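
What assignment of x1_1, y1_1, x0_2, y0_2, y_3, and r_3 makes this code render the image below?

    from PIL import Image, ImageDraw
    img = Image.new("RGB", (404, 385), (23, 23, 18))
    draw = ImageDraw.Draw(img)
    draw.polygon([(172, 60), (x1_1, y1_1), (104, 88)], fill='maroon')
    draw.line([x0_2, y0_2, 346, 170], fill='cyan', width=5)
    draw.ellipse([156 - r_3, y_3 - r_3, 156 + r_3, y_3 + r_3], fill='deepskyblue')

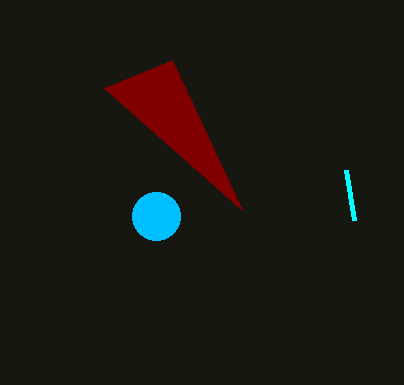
x1_1 = 242
y1_1 = 210
x0_2 = 354
y0_2 = 220
y_3 = 216
r_3 = 24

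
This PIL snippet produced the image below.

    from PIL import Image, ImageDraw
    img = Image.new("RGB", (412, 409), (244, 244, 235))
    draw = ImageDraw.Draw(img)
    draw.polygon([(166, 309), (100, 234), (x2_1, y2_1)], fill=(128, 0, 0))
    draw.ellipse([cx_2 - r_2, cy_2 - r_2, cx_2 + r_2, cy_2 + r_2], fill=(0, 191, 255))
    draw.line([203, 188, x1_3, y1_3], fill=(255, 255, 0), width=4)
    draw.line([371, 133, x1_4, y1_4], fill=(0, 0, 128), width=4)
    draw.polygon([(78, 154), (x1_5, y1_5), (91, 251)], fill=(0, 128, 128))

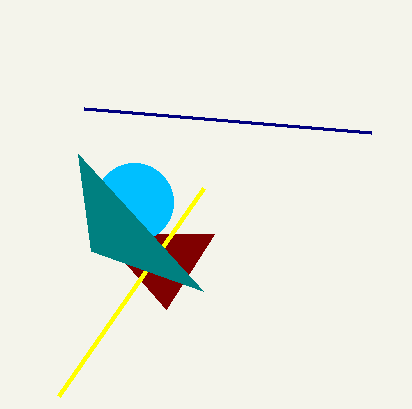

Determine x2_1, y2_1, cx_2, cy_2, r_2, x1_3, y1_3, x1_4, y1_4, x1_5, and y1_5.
x2_1 = 214
y2_1 = 234
cx_2 = 134
cy_2 = 202
r_2 = 39
x1_3 = 58
y1_3 = 396
x1_4 = 84
y1_4 = 109
x1_5 = 203
y1_5 = 291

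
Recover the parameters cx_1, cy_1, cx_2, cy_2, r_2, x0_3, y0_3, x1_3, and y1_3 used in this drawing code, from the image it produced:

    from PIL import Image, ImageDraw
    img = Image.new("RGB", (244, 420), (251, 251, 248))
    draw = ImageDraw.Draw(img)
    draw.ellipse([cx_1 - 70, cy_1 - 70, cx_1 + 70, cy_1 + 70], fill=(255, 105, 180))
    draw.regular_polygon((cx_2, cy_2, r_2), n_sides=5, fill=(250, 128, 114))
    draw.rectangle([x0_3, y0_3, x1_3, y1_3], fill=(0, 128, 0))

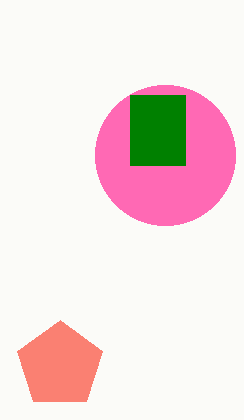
cx_1 = 165, cy_1 = 155, cx_2 = 60, cy_2 = 365, r_2 = 45, x0_3 = 130, y0_3 = 95, x1_3 = 185, y1_3 = 165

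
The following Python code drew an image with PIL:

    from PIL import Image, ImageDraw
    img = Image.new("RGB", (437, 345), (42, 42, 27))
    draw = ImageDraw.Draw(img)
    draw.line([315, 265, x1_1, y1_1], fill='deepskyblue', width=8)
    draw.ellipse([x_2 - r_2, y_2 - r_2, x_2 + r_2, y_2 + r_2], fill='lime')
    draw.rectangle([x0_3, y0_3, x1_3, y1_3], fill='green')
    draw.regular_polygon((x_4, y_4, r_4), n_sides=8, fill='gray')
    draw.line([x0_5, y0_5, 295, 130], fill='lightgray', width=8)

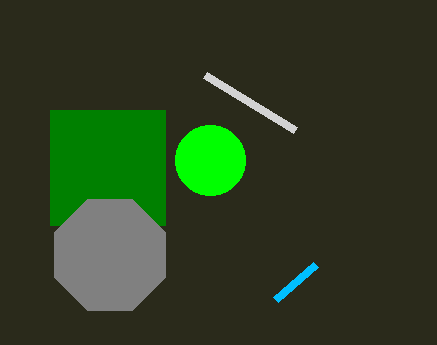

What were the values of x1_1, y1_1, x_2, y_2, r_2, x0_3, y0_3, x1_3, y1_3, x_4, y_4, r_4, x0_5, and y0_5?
x1_1 = 275
y1_1 = 300
x_2 = 210
y_2 = 160
r_2 = 35
x0_3 = 50
y0_3 = 110
x1_3 = 165
y1_3 = 225
x_4 = 110
y_4 = 255
r_4 = 60
x0_5 = 205
y0_5 = 75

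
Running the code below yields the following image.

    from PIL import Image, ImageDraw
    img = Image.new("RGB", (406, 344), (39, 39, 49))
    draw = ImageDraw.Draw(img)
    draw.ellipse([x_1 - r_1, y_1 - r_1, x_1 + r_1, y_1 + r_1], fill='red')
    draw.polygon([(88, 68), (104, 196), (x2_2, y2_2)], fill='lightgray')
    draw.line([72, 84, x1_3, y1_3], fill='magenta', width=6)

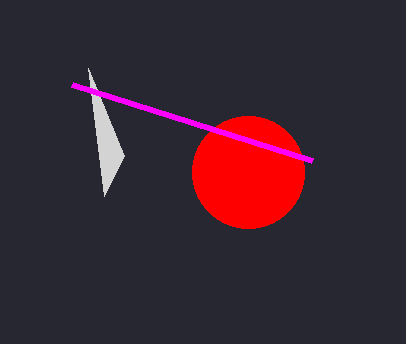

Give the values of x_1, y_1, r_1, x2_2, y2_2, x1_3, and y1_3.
x_1 = 248; y_1 = 172; r_1 = 56; x2_2 = 124; y2_2 = 156; x1_3 = 312; y1_3 = 160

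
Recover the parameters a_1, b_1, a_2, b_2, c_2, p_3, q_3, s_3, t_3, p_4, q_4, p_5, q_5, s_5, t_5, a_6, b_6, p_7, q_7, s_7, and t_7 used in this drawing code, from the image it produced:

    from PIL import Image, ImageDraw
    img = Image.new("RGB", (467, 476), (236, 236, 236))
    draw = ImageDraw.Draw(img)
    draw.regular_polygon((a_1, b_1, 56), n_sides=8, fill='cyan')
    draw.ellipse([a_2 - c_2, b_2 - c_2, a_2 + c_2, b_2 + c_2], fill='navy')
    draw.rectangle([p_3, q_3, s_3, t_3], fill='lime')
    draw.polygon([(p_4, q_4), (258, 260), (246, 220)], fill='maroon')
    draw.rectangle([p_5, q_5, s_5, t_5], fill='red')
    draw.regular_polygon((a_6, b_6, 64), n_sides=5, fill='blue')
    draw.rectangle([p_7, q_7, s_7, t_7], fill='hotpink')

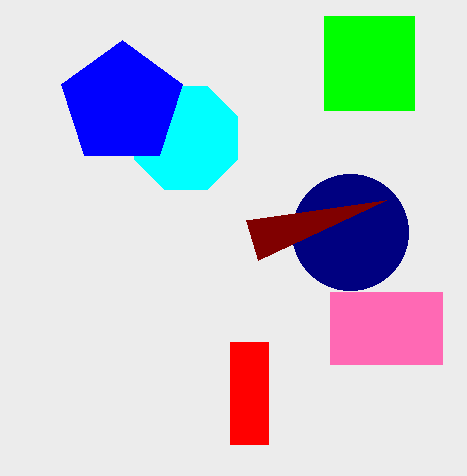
a_1 = 186
b_1 = 138
a_2 = 350
b_2 = 232
c_2 = 58
p_3 = 324
q_3 = 16
s_3 = 414
t_3 = 110
p_4 = 386
q_4 = 200
p_5 = 230
q_5 = 342
s_5 = 268
t_5 = 444
a_6 = 122
b_6 = 104
p_7 = 330
q_7 = 292
s_7 = 442
t_7 = 364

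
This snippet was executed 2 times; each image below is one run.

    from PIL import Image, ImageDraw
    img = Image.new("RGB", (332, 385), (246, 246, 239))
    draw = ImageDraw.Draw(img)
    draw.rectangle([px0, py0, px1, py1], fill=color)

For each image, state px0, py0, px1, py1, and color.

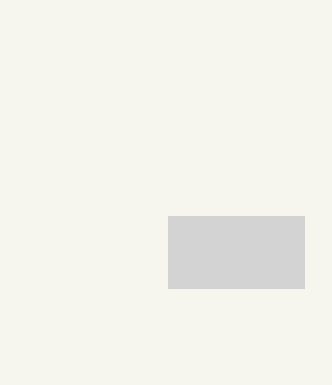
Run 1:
px0 = 168
py0 = 216
px1 = 304
py1 = 288
color = 'lightgray'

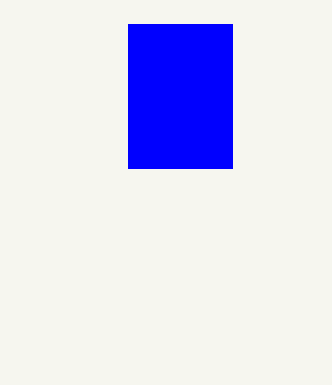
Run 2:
px0 = 128, py0 = 24, px1 = 232, py1 = 168, color = 'blue'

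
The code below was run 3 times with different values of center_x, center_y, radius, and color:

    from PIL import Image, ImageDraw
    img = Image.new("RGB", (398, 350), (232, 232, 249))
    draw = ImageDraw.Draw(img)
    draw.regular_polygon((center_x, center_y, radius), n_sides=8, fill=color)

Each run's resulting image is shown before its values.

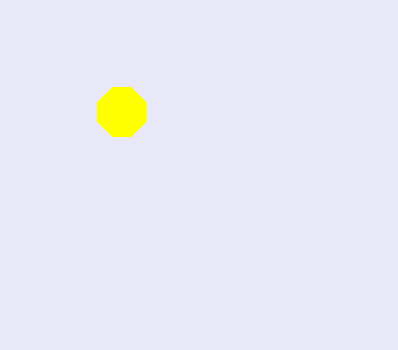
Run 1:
center_x = 122; center_y = 112; radius = 26; color = 'yellow'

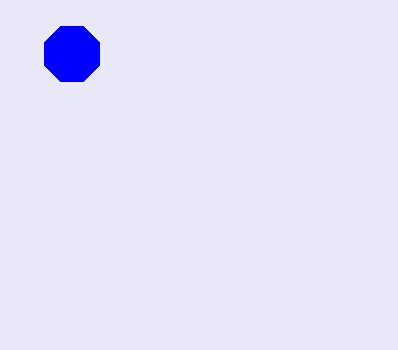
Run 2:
center_x = 72; center_y = 54; radius = 30; color = 'blue'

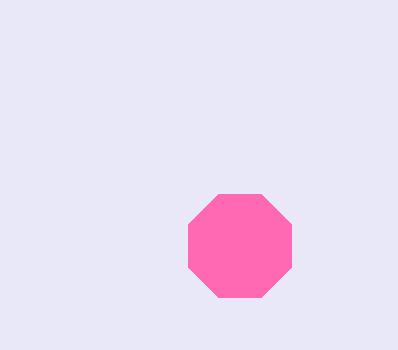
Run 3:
center_x = 240, center_y = 246, radius = 56, color = 'hotpink'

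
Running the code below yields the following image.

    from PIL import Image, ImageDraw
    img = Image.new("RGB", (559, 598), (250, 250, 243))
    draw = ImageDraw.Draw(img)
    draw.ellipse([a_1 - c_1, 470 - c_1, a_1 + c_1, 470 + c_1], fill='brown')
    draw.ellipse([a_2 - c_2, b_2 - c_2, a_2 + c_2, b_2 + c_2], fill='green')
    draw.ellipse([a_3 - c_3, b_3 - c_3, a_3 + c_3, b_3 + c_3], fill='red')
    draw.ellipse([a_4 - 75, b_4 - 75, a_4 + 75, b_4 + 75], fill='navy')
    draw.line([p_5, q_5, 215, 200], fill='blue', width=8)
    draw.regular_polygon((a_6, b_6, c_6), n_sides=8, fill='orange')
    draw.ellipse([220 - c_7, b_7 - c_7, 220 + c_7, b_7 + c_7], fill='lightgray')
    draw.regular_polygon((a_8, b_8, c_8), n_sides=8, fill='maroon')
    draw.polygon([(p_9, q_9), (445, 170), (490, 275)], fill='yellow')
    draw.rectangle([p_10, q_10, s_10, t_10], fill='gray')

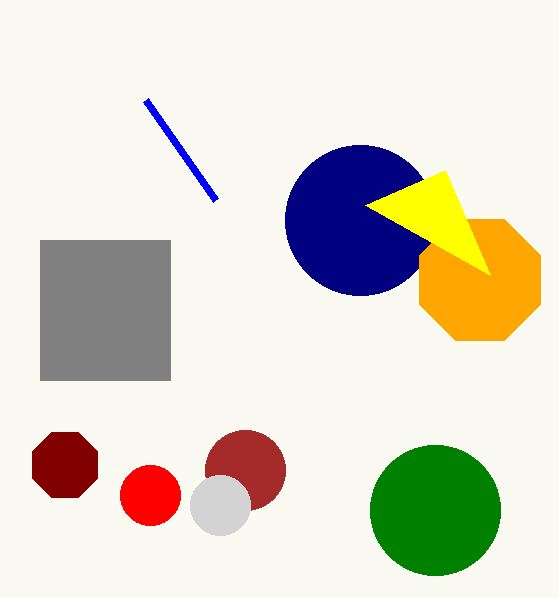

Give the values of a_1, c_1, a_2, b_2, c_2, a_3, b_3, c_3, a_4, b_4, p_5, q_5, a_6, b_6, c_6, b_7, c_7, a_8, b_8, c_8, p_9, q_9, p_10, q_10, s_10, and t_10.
a_1 = 245
c_1 = 40
a_2 = 435
b_2 = 510
c_2 = 65
a_3 = 150
b_3 = 495
c_3 = 30
a_4 = 360
b_4 = 220
p_5 = 145
q_5 = 100
a_6 = 480
b_6 = 280
c_6 = 65
b_7 = 505
c_7 = 30
a_8 = 65
b_8 = 465
c_8 = 35
p_9 = 365
q_9 = 205
p_10 = 40
q_10 = 240
s_10 = 170
t_10 = 380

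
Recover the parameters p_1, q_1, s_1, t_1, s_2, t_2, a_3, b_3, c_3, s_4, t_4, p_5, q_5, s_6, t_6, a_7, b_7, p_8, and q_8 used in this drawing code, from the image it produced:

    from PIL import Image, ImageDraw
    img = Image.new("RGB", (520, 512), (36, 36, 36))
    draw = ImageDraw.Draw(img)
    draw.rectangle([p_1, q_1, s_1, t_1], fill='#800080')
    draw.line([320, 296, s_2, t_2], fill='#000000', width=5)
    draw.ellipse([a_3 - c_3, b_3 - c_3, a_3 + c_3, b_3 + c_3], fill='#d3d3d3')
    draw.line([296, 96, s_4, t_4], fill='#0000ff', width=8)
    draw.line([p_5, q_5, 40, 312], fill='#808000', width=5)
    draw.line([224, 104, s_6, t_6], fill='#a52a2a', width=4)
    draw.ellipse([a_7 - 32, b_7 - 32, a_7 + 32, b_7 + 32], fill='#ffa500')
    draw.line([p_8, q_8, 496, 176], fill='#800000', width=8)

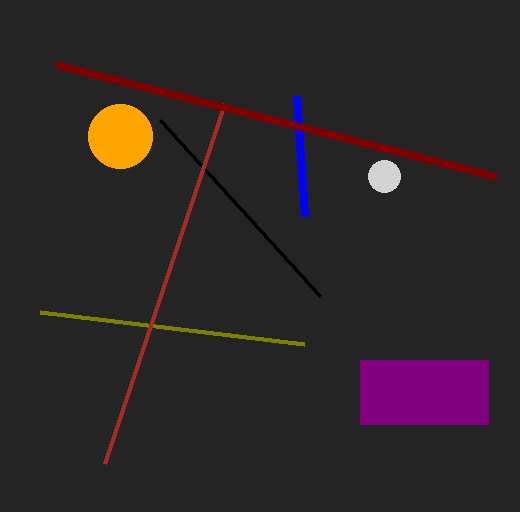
p_1 = 360; q_1 = 360; s_1 = 488; t_1 = 424; s_2 = 160; t_2 = 120; a_3 = 384; b_3 = 176; c_3 = 16; s_4 = 304; t_4 = 216; p_5 = 304; q_5 = 344; s_6 = 104; t_6 = 464; a_7 = 120; b_7 = 136; p_8 = 56; q_8 = 64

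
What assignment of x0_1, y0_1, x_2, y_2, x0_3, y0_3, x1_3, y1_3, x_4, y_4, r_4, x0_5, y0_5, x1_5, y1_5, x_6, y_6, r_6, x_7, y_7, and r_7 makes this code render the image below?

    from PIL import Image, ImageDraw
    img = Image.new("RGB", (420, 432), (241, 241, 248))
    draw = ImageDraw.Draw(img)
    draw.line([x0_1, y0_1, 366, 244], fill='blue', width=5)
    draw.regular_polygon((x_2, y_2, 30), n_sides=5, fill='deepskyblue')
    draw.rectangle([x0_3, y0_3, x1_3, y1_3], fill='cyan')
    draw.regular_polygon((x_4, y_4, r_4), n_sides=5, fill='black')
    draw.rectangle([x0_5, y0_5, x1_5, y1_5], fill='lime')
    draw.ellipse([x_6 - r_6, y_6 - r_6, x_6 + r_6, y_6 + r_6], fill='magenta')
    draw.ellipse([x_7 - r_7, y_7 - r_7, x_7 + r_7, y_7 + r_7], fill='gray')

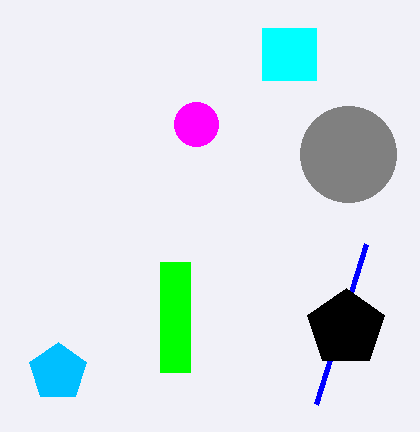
x0_1 = 316; y0_1 = 404; x_2 = 58; y_2 = 372; x0_3 = 262; y0_3 = 28; x1_3 = 316; y1_3 = 80; x_4 = 346; y_4 = 328; r_4 = 40; x0_5 = 160; y0_5 = 262; x1_5 = 190; y1_5 = 372; x_6 = 196; y_6 = 124; r_6 = 22; x_7 = 348; y_7 = 154; r_7 = 48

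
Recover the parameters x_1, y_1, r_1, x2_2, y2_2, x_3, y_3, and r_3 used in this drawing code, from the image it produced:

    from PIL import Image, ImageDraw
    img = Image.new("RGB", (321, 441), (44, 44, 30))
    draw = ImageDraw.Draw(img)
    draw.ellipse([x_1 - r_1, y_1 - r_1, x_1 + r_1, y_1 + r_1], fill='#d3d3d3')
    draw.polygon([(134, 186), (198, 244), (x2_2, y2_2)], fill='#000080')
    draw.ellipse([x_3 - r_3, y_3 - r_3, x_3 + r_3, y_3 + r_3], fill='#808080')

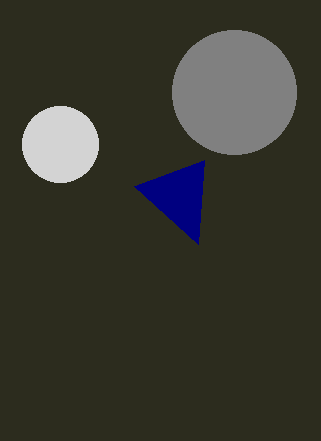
x_1 = 60
y_1 = 144
r_1 = 38
x2_2 = 204
y2_2 = 160
x_3 = 234
y_3 = 92
r_3 = 62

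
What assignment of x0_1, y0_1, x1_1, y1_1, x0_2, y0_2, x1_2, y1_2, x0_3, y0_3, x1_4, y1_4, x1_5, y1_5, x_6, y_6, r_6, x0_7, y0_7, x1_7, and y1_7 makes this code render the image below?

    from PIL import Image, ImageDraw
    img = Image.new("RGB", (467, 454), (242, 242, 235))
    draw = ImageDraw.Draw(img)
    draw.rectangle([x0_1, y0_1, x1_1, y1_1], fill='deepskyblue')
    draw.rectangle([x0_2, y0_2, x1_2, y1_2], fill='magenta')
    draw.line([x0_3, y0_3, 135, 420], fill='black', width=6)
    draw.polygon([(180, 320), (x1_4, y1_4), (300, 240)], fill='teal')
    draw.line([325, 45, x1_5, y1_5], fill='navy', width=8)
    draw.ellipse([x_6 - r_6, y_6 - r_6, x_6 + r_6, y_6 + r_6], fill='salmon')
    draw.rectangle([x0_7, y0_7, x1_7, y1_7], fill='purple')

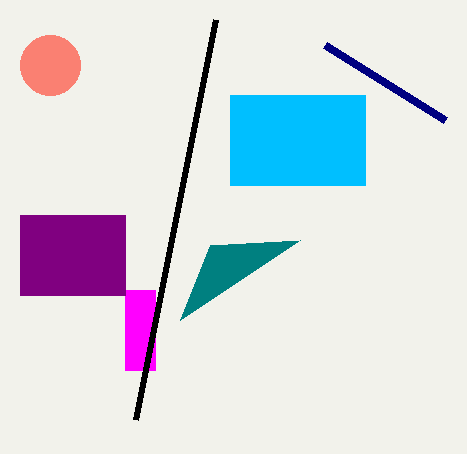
x0_1 = 230, y0_1 = 95, x1_1 = 365, y1_1 = 185, x0_2 = 125, y0_2 = 290, x1_2 = 155, y1_2 = 370, x0_3 = 215, y0_3 = 20, x1_4 = 210, y1_4 = 245, x1_5 = 445, y1_5 = 120, x_6 = 50, y_6 = 65, r_6 = 30, x0_7 = 20, y0_7 = 215, x1_7 = 125, y1_7 = 295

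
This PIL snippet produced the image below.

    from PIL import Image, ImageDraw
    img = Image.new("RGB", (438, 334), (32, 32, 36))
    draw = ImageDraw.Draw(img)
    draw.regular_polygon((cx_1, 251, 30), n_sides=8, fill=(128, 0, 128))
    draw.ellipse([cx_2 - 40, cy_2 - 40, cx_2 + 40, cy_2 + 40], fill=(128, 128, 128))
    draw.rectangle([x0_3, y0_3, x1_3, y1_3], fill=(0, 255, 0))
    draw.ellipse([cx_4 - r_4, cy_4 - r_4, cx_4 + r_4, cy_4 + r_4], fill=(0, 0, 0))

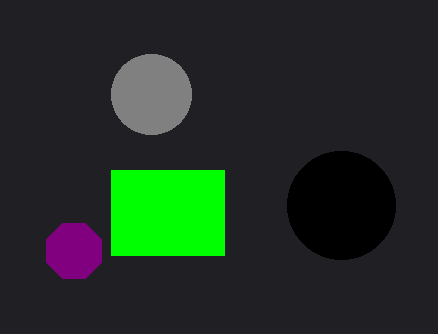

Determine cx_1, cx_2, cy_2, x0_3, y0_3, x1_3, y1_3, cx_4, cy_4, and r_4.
cx_1 = 74, cx_2 = 151, cy_2 = 94, x0_3 = 111, y0_3 = 170, x1_3 = 224, y1_3 = 255, cx_4 = 341, cy_4 = 205, r_4 = 54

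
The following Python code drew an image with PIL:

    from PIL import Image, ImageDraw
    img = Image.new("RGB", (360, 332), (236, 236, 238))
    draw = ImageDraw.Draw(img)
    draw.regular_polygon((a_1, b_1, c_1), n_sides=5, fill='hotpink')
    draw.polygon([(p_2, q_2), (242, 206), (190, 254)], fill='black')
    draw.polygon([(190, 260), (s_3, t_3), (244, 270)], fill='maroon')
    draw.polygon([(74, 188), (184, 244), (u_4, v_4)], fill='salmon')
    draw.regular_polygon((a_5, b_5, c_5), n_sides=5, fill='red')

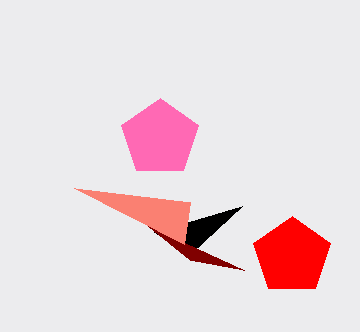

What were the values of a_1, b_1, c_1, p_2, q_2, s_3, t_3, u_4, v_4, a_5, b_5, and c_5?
a_1 = 160, b_1 = 138, c_1 = 40, p_2 = 154, q_2 = 232, s_3 = 148, t_3 = 226, u_4 = 190, v_4 = 202, a_5 = 292, b_5 = 256, c_5 = 40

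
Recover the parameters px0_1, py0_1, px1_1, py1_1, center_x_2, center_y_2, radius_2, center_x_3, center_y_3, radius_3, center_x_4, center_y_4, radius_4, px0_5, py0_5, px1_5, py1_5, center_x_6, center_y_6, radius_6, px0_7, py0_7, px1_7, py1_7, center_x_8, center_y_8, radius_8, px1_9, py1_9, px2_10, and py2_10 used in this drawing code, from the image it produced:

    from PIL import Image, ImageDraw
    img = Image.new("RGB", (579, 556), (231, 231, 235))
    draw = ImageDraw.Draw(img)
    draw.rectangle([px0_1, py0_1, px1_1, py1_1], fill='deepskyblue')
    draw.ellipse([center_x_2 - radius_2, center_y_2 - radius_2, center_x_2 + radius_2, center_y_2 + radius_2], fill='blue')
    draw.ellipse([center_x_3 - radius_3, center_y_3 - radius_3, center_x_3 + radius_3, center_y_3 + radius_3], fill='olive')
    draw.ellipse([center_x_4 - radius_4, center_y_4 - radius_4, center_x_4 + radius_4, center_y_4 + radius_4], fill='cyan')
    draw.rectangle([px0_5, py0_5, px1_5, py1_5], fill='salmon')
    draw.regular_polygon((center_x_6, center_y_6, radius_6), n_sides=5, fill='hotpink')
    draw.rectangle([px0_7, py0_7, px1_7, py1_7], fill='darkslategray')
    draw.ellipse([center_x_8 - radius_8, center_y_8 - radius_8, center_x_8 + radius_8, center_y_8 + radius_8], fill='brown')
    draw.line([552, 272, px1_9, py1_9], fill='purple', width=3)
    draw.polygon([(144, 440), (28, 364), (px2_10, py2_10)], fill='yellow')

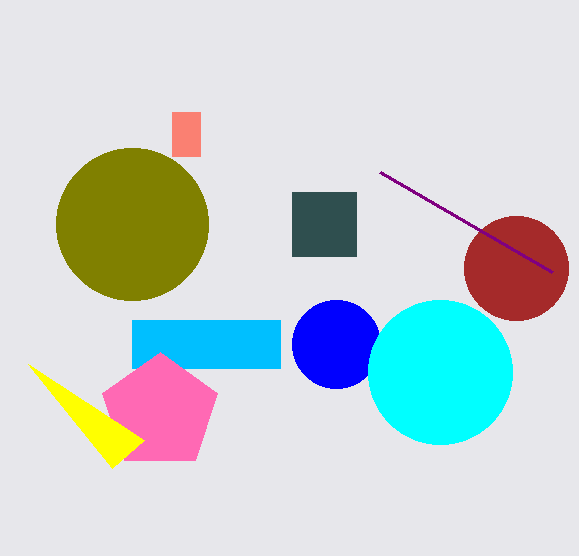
px0_1 = 132, py0_1 = 320, px1_1 = 280, py1_1 = 368, center_x_2 = 336, center_y_2 = 344, radius_2 = 44, center_x_3 = 132, center_y_3 = 224, radius_3 = 76, center_x_4 = 440, center_y_4 = 372, radius_4 = 72, px0_5 = 172, py0_5 = 112, px1_5 = 200, py1_5 = 156, center_x_6 = 160, center_y_6 = 412, radius_6 = 60, px0_7 = 292, py0_7 = 192, px1_7 = 356, py1_7 = 256, center_x_8 = 516, center_y_8 = 268, radius_8 = 52, px1_9 = 380, py1_9 = 172, px2_10 = 112, py2_10 = 468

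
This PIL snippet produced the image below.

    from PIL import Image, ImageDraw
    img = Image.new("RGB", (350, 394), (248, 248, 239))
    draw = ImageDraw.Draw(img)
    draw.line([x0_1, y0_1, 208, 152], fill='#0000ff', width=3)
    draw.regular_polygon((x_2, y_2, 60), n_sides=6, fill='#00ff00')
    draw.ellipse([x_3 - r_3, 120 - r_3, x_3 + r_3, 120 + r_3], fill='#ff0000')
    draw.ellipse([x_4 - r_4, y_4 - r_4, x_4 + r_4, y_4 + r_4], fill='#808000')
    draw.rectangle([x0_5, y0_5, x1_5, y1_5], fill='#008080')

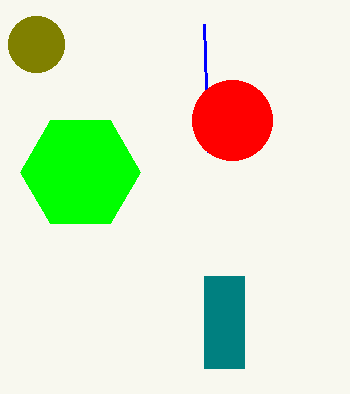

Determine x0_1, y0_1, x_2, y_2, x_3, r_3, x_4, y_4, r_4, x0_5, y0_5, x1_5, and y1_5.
x0_1 = 204; y0_1 = 24; x_2 = 80; y_2 = 172; x_3 = 232; r_3 = 40; x_4 = 36; y_4 = 44; r_4 = 28; x0_5 = 204; y0_5 = 276; x1_5 = 244; y1_5 = 368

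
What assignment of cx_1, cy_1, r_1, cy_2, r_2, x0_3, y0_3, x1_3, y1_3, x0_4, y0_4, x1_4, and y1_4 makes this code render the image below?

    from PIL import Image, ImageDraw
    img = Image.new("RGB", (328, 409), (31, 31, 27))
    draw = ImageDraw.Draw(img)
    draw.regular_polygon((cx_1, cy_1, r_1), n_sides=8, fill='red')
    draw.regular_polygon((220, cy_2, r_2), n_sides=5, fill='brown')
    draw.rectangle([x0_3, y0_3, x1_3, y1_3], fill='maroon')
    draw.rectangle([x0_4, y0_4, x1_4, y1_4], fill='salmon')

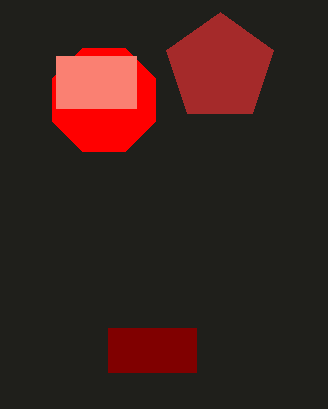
cx_1 = 104; cy_1 = 100; r_1 = 56; cy_2 = 68; r_2 = 56; x0_3 = 108; y0_3 = 328; x1_3 = 196; y1_3 = 372; x0_4 = 56; y0_4 = 56; x1_4 = 136; y1_4 = 108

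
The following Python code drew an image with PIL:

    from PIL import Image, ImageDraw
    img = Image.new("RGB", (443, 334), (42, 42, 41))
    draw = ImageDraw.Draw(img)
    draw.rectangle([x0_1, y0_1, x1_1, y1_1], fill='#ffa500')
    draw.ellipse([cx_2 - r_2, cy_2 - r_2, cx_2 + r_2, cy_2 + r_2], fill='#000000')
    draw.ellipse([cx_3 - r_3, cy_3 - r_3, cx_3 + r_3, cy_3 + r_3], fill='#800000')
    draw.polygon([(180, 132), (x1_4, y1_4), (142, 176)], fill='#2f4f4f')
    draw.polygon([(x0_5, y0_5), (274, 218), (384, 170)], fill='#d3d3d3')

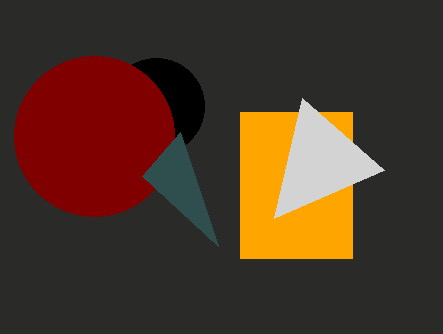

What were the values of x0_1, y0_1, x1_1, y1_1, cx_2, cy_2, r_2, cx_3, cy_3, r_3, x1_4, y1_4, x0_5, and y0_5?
x0_1 = 240
y0_1 = 112
x1_1 = 352
y1_1 = 258
cx_2 = 156
cy_2 = 106
r_2 = 48
cx_3 = 94
cy_3 = 136
r_3 = 80
x1_4 = 218
y1_4 = 246
x0_5 = 302
y0_5 = 98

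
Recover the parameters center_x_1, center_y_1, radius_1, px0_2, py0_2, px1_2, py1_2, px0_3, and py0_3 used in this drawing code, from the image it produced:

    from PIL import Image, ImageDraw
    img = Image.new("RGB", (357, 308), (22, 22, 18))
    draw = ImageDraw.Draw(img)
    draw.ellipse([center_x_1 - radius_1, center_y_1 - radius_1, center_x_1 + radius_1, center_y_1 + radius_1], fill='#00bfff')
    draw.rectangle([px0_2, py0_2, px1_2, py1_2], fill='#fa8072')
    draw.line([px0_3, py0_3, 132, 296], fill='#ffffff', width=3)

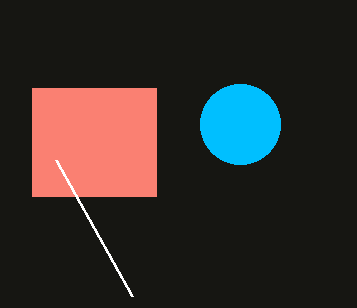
center_x_1 = 240
center_y_1 = 124
radius_1 = 40
px0_2 = 32
py0_2 = 88
px1_2 = 156
py1_2 = 196
px0_3 = 56
py0_3 = 160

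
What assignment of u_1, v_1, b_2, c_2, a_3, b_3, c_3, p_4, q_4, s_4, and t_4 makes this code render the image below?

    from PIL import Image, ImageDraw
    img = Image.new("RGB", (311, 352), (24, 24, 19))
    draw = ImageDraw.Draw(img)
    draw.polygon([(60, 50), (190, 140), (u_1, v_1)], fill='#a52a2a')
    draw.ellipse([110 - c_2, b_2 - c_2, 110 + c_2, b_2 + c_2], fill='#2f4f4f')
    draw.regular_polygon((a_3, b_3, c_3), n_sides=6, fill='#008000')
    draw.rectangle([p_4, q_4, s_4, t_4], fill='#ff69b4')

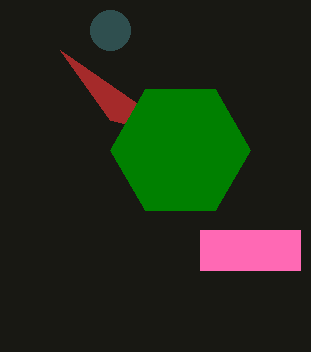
u_1 = 110
v_1 = 120
b_2 = 30
c_2 = 20
a_3 = 180
b_3 = 150
c_3 = 70
p_4 = 200
q_4 = 230
s_4 = 300
t_4 = 270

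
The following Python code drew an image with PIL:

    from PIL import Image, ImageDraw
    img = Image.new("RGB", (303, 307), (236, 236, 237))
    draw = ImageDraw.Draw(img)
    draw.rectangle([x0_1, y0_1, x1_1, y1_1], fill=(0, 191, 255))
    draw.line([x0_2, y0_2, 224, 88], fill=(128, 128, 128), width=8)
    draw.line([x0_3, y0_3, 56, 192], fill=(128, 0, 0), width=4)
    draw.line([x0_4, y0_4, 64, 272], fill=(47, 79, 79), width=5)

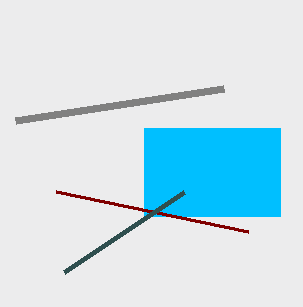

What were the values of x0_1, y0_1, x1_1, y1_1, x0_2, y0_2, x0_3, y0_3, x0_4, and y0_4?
x0_1 = 144; y0_1 = 128; x1_1 = 280; y1_1 = 216; x0_2 = 16; y0_2 = 120; x0_3 = 248; y0_3 = 232; x0_4 = 184; y0_4 = 192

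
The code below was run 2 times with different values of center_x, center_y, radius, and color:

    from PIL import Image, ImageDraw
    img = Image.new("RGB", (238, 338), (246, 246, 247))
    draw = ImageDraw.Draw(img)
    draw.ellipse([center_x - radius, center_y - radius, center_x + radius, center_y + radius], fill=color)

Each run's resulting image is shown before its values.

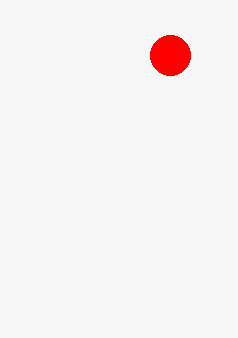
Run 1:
center_x = 170
center_y = 55
radius = 20
color = 'red'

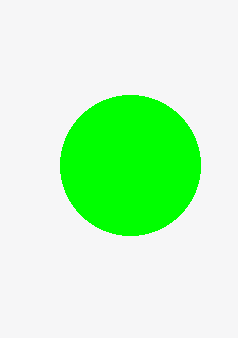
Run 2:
center_x = 130; center_y = 165; radius = 70; color = 'lime'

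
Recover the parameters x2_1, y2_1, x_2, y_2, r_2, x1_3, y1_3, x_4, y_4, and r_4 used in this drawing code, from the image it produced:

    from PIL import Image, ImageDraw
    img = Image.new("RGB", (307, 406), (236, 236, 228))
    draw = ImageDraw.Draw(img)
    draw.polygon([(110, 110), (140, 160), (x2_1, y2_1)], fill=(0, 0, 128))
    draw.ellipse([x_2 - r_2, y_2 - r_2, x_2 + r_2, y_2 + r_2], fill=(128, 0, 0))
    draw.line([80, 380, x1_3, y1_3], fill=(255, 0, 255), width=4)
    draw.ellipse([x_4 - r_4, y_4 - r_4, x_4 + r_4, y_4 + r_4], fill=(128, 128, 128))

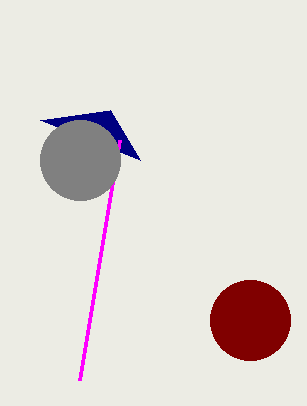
x2_1 = 40; y2_1 = 120; x_2 = 250; y_2 = 320; r_2 = 40; x1_3 = 120; y1_3 = 140; x_4 = 80; y_4 = 160; r_4 = 40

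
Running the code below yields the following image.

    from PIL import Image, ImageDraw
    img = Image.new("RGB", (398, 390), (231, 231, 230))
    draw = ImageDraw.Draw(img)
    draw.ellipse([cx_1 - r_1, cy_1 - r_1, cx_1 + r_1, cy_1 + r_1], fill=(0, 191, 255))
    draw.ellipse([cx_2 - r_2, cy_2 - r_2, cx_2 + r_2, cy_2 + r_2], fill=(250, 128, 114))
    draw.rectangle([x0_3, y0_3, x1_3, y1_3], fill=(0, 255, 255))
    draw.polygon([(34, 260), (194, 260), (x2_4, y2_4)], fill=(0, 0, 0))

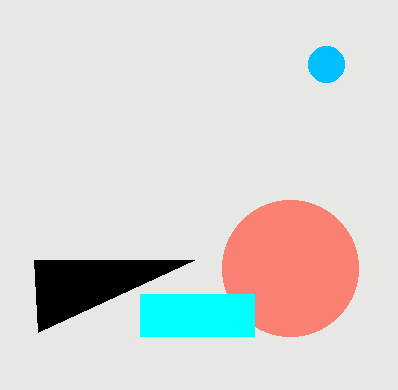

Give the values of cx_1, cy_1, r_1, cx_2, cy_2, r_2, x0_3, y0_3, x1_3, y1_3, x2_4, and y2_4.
cx_1 = 326; cy_1 = 64; r_1 = 18; cx_2 = 290; cy_2 = 268; r_2 = 68; x0_3 = 140; y0_3 = 294; x1_3 = 254; y1_3 = 336; x2_4 = 38; y2_4 = 332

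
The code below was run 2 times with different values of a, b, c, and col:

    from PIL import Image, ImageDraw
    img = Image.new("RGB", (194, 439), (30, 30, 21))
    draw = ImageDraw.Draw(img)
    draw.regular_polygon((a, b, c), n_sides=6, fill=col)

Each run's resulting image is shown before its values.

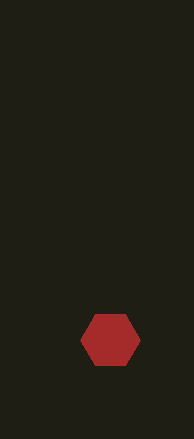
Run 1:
a = 110, b = 340, c = 30, col = 'brown'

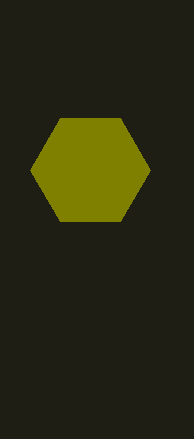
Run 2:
a = 90; b = 170; c = 60; col = 'olive'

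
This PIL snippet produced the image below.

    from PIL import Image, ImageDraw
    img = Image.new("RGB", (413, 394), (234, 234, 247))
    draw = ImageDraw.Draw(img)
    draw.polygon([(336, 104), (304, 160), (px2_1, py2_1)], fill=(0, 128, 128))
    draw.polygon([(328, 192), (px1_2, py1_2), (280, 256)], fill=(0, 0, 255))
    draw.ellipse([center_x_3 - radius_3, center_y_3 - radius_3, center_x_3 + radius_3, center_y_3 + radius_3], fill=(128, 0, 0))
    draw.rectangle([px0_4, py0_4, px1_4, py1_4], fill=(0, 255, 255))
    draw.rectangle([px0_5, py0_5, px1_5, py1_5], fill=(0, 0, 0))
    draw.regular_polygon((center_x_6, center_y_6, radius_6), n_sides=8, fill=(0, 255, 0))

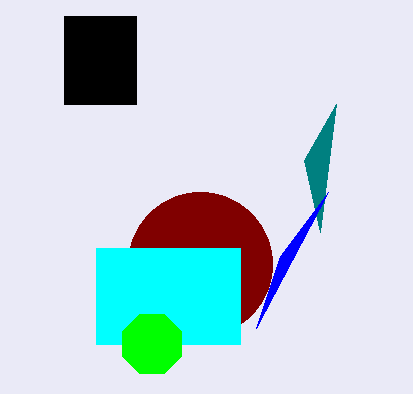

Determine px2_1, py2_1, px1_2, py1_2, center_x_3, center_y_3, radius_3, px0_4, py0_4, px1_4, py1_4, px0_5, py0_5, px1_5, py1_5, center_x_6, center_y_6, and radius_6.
px2_1 = 320, py2_1 = 232, px1_2 = 256, py1_2 = 328, center_x_3 = 200, center_y_3 = 264, radius_3 = 72, px0_4 = 96, py0_4 = 248, px1_4 = 240, py1_4 = 344, px0_5 = 64, py0_5 = 16, px1_5 = 136, py1_5 = 104, center_x_6 = 152, center_y_6 = 344, radius_6 = 32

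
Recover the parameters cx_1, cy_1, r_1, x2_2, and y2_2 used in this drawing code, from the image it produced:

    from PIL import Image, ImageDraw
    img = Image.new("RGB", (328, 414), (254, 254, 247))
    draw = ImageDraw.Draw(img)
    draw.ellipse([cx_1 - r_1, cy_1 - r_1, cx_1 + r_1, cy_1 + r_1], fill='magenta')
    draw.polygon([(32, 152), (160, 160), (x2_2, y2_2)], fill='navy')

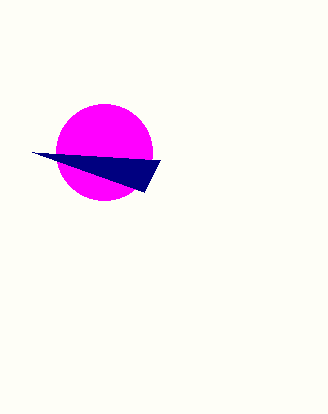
cx_1 = 104, cy_1 = 152, r_1 = 48, x2_2 = 144, y2_2 = 192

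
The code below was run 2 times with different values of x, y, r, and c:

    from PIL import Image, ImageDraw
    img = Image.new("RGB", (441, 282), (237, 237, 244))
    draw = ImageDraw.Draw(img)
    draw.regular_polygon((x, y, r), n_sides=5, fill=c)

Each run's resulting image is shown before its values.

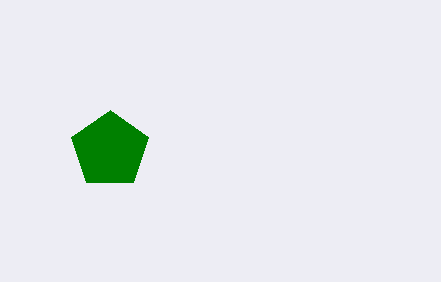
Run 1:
x = 110
y = 150
r = 40
c = 'green'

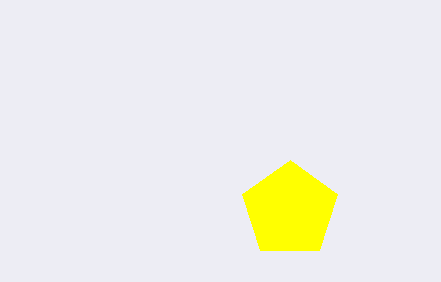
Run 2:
x = 290, y = 210, r = 50, c = 'yellow'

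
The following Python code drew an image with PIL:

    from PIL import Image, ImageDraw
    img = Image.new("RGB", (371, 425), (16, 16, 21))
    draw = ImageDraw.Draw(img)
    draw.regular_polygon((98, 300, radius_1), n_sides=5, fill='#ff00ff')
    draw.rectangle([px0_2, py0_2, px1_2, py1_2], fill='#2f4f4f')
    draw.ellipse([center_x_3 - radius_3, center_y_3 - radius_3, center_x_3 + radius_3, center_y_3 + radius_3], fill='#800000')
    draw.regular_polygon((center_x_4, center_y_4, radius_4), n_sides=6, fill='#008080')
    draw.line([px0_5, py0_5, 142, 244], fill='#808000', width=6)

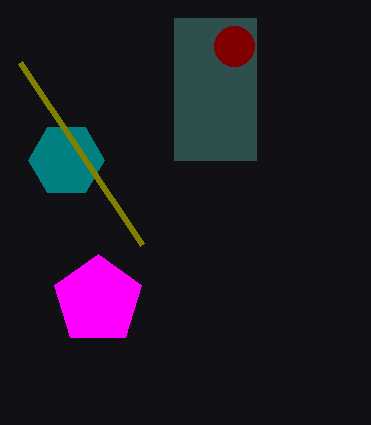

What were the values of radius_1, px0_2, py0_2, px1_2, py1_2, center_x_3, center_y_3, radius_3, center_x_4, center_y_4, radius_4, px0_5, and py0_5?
radius_1 = 46, px0_2 = 174, py0_2 = 18, px1_2 = 256, py1_2 = 160, center_x_3 = 234, center_y_3 = 46, radius_3 = 20, center_x_4 = 66, center_y_4 = 160, radius_4 = 38, px0_5 = 20, py0_5 = 62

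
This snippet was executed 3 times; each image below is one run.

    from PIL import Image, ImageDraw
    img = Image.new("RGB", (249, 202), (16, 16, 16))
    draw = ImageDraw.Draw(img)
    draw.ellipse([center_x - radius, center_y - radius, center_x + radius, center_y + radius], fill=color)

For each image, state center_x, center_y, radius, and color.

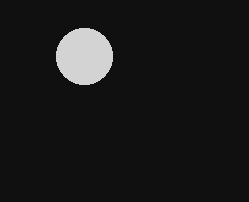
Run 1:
center_x = 84; center_y = 56; radius = 28; color = 'lightgray'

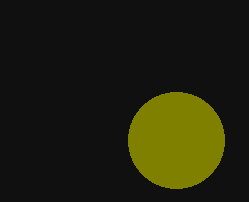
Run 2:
center_x = 176, center_y = 140, radius = 48, color = 'olive'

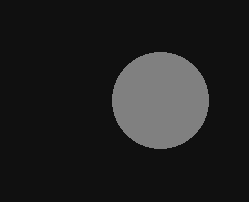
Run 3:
center_x = 160; center_y = 100; radius = 48; color = 'gray'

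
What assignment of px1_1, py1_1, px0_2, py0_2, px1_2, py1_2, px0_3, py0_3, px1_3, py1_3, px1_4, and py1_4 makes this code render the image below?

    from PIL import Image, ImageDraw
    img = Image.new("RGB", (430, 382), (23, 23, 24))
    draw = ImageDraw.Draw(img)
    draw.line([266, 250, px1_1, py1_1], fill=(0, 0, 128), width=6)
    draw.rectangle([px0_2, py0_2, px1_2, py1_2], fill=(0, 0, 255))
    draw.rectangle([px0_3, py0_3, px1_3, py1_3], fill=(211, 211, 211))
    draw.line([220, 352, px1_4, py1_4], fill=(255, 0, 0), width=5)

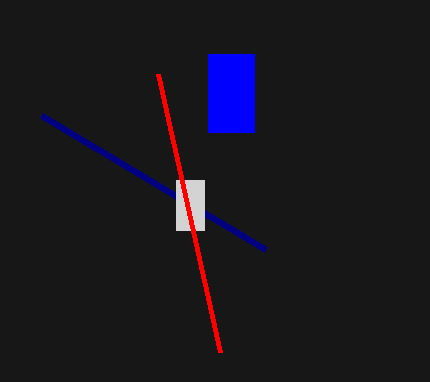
px1_1 = 42
py1_1 = 116
px0_2 = 208
py0_2 = 54
px1_2 = 254
py1_2 = 132
px0_3 = 176
py0_3 = 180
px1_3 = 204
py1_3 = 230
px1_4 = 158
py1_4 = 74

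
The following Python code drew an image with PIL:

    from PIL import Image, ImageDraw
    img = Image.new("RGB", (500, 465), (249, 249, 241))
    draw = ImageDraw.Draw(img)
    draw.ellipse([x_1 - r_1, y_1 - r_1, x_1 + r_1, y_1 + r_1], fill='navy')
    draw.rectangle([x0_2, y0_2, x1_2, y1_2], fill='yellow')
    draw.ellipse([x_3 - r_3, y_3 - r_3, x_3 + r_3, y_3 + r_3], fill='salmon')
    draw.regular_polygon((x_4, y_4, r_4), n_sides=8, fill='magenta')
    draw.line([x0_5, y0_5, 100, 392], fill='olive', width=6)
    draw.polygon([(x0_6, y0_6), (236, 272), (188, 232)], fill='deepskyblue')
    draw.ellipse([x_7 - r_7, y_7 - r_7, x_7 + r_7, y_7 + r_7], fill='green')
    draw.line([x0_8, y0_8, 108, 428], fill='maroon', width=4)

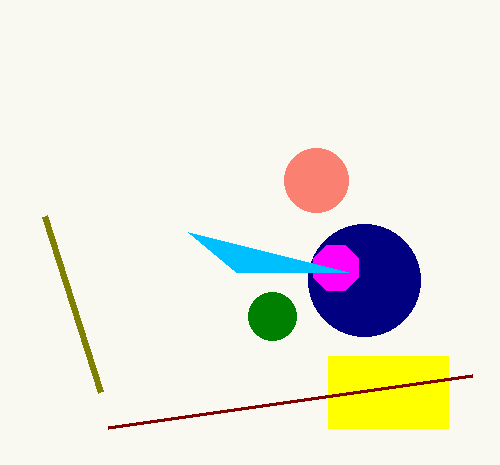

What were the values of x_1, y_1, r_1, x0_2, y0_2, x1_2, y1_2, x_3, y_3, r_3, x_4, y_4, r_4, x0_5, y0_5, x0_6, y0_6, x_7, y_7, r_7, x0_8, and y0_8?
x_1 = 364
y_1 = 280
r_1 = 56
x0_2 = 328
y0_2 = 356
x1_2 = 448
y1_2 = 428
x_3 = 316
y_3 = 180
r_3 = 32
x_4 = 336
y_4 = 268
r_4 = 24
x0_5 = 44
y0_5 = 216
x0_6 = 348
y0_6 = 272
x_7 = 272
y_7 = 316
r_7 = 24
x0_8 = 472
y0_8 = 376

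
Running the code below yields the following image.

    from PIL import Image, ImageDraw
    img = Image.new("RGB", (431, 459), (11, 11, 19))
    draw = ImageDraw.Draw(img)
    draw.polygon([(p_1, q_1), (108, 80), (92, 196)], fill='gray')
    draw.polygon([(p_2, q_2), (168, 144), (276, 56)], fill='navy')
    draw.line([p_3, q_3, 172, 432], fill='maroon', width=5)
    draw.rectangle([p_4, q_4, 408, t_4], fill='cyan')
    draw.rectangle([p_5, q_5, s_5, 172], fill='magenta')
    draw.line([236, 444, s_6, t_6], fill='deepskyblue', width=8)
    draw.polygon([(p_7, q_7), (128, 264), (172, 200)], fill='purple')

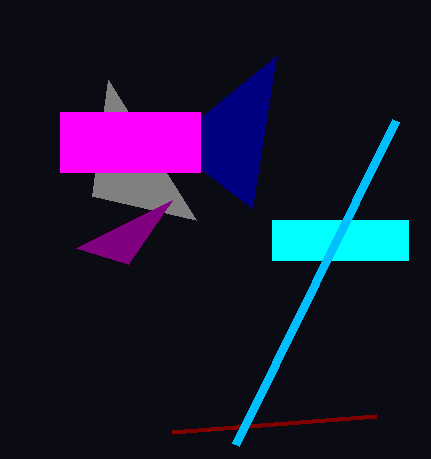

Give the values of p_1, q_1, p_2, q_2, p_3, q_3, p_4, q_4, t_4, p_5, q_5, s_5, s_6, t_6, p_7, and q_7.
p_1 = 196
q_1 = 220
p_2 = 252
q_2 = 208
p_3 = 376
q_3 = 416
p_4 = 272
q_4 = 220
t_4 = 260
p_5 = 60
q_5 = 112
s_5 = 200
s_6 = 396
t_6 = 120
p_7 = 76
q_7 = 248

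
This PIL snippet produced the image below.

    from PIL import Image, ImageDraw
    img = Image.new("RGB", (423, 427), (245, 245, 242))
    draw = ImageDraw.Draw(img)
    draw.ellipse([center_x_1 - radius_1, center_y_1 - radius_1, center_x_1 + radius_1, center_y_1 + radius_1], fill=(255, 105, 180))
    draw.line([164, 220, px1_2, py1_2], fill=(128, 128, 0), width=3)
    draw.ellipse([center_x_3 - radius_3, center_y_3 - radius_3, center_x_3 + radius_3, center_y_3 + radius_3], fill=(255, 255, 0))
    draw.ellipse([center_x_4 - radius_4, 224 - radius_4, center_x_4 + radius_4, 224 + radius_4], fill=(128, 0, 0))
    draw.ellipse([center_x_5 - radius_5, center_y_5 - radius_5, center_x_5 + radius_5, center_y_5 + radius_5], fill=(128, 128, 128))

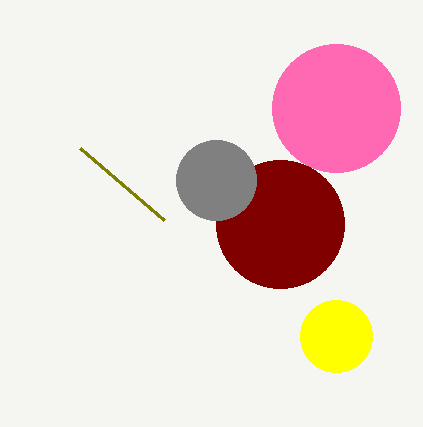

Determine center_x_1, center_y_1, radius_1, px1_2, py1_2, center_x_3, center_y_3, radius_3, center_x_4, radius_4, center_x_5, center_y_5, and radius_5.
center_x_1 = 336, center_y_1 = 108, radius_1 = 64, px1_2 = 80, py1_2 = 148, center_x_3 = 336, center_y_3 = 336, radius_3 = 36, center_x_4 = 280, radius_4 = 64, center_x_5 = 216, center_y_5 = 180, radius_5 = 40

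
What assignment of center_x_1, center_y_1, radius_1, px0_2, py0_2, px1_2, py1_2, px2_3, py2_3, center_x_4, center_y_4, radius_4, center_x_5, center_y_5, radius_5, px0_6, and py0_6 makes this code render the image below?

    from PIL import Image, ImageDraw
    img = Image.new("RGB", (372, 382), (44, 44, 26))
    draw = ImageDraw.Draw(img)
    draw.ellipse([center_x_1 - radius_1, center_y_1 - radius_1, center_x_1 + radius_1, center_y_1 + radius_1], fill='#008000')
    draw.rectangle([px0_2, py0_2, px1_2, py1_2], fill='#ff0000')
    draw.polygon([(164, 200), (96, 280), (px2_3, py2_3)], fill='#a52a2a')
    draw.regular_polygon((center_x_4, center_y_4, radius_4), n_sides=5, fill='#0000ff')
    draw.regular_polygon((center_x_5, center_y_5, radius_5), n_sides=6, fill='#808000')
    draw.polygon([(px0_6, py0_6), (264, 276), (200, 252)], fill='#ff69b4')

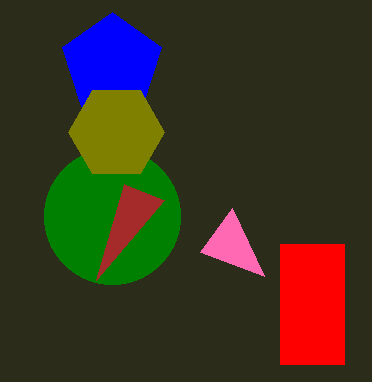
center_x_1 = 112
center_y_1 = 216
radius_1 = 68
px0_2 = 280
py0_2 = 244
px1_2 = 344
py1_2 = 364
px2_3 = 124
py2_3 = 184
center_x_4 = 112
center_y_4 = 64
radius_4 = 52
center_x_5 = 116
center_y_5 = 132
radius_5 = 48
px0_6 = 232
py0_6 = 208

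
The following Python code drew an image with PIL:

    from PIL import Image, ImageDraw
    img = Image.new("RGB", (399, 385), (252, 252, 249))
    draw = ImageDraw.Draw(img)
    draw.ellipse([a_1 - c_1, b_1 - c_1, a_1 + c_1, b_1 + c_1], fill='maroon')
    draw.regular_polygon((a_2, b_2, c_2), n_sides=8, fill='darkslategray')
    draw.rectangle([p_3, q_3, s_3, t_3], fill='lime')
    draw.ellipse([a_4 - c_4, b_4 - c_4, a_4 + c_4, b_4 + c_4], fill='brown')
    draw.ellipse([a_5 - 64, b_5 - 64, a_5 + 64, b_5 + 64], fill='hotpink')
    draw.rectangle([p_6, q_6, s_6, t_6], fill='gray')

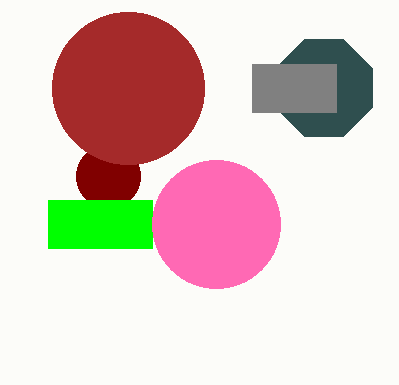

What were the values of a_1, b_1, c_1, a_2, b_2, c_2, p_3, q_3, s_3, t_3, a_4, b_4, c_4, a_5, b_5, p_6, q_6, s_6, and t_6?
a_1 = 108; b_1 = 176; c_1 = 32; a_2 = 324; b_2 = 88; c_2 = 52; p_3 = 48; q_3 = 200; s_3 = 152; t_3 = 248; a_4 = 128; b_4 = 88; c_4 = 76; a_5 = 216; b_5 = 224; p_6 = 252; q_6 = 64; s_6 = 336; t_6 = 112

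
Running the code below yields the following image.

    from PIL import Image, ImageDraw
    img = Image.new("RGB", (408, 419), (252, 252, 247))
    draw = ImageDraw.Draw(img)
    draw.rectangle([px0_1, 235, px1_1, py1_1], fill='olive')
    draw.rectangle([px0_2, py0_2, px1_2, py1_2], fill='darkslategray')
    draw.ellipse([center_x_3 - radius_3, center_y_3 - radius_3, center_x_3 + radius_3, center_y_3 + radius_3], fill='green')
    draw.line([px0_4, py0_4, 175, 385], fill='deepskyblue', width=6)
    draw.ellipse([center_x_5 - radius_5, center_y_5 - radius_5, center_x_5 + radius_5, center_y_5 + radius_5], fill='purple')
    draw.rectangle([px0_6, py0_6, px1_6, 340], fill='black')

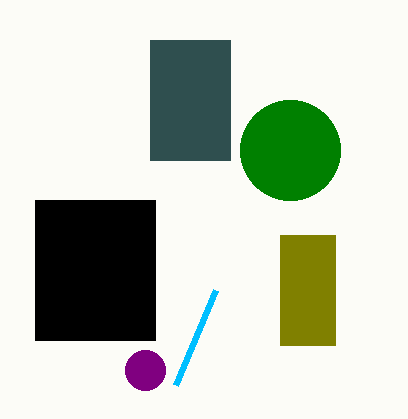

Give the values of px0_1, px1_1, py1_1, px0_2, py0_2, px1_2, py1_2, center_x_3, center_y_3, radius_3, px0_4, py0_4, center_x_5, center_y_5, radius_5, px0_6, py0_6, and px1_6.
px0_1 = 280; px1_1 = 335; py1_1 = 345; px0_2 = 150; py0_2 = 40; px1_2 = 230; py1_2 = 160; center_x_3 = 290; center_y_3 = 150; radius_3 = 50; px0_4 = 215; py0_4 = 290; center_x_5 = 145; center_y_5 = 370; radius_5 = 20; px0_6 = 35; py0_6 = 200; px1_6 = 155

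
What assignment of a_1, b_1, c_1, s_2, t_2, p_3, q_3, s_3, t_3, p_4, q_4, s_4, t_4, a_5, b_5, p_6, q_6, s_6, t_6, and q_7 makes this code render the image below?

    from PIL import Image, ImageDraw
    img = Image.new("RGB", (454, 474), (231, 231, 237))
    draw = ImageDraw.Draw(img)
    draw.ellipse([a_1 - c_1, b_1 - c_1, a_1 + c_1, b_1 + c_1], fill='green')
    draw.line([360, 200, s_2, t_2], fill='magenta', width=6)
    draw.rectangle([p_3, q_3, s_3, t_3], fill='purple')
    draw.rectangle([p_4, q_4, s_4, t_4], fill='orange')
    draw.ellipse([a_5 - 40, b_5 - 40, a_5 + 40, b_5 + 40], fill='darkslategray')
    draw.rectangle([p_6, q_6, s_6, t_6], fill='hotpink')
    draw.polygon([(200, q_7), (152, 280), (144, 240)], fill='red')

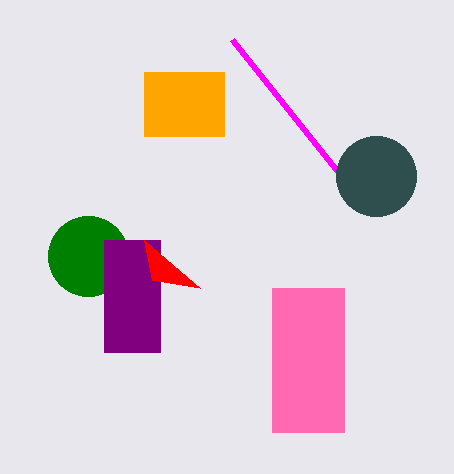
a_1 = 88, b_1 = 256, c_1 = 40, s_2 = 232, t_2 = 40, p_3 = 104, q_3 = 240, s_3 = 160, t_3 = 352, p_4 = 144, q_4 = 72, s_4 = 224, t_4 = 136, a_5 = 376, b_5 = 176, p_6 = 272, q_6 = 288, s_6 = 344, t_6 = 432, q_7 = 288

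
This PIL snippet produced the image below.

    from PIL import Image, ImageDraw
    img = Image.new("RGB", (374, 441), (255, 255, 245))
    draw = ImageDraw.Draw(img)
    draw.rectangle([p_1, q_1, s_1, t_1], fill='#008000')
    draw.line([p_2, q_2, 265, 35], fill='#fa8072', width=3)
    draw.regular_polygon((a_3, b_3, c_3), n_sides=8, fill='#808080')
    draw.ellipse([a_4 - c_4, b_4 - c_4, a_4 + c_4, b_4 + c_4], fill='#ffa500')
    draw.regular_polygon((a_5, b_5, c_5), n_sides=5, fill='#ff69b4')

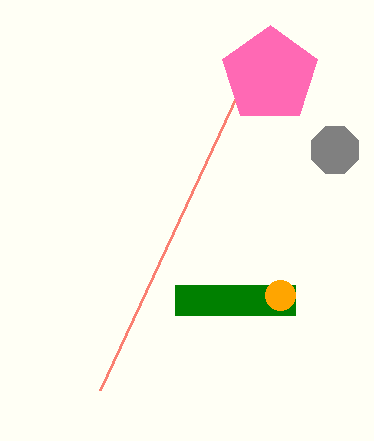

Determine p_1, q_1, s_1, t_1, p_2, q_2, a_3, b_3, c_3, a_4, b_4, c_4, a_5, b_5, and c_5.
p_1 = 175, q_1 = 285, s_1 = 295, t_1 = 315, p_2 = 100, q_2 = 390, a_3 = 335, b_3 = 150, c_3 = 25, a_4 = 280, b_4 = 295, c_4 = 15, a_5 = 270, b_5 = 75, c_5 = 50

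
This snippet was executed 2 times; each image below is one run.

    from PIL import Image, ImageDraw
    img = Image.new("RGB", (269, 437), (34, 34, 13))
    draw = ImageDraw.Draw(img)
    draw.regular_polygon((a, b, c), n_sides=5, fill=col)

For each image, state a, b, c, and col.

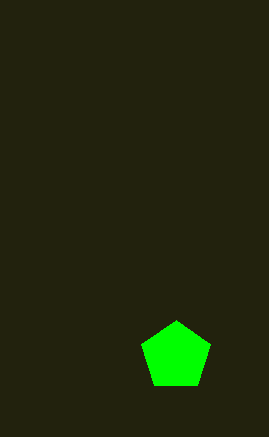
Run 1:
a = 176
b = 356
c = 36
col = 'lime'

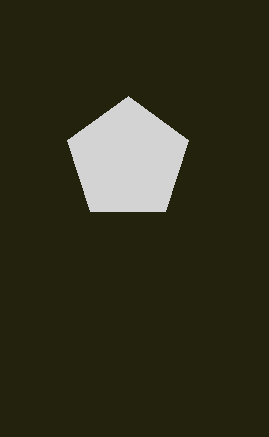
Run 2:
a = 128, b = 160, c = 64, col = 'lightgray'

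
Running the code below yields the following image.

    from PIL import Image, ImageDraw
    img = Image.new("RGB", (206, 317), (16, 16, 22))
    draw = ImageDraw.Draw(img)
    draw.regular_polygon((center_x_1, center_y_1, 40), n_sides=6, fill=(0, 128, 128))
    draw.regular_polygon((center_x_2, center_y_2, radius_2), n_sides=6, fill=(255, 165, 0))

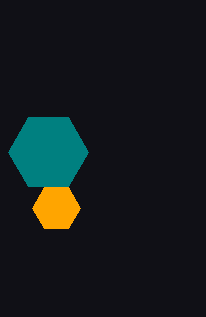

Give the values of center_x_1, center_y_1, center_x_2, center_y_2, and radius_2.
center_x_1 = 48
center_y_1 = 152
center_x_2 = 56
center_y_2 = 208
radius_2 = 24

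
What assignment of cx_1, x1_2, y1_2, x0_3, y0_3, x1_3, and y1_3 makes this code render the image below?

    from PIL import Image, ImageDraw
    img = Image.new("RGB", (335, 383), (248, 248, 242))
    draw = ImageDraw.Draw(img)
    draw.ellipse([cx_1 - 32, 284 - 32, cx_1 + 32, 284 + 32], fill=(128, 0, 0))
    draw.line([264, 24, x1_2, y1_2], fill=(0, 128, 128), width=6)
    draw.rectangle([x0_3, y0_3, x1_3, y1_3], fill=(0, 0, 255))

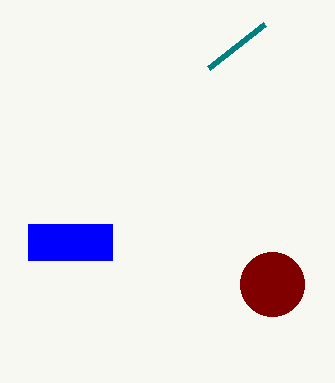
cx_1 = 272; x1_2 = 208; y1_2 = 68; x0_3 = 28; y0_3 = 224; x1_3 = 112; y1_3 = 260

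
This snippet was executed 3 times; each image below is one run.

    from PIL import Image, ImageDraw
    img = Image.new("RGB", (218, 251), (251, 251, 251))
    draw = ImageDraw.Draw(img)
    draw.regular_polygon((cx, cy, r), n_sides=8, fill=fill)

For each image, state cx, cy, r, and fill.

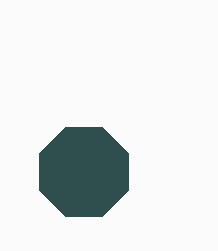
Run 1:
cx = 84; cy = 172; r = 48; fill = 'darkslategray'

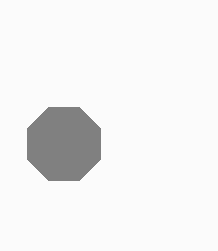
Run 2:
cx = 64; cy = 144; r = 40; fill = 'gray'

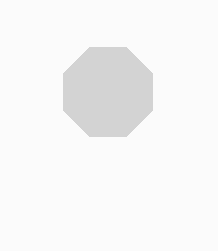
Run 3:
cx = 108, cy = 92, r = 48, fill = 'lightgray'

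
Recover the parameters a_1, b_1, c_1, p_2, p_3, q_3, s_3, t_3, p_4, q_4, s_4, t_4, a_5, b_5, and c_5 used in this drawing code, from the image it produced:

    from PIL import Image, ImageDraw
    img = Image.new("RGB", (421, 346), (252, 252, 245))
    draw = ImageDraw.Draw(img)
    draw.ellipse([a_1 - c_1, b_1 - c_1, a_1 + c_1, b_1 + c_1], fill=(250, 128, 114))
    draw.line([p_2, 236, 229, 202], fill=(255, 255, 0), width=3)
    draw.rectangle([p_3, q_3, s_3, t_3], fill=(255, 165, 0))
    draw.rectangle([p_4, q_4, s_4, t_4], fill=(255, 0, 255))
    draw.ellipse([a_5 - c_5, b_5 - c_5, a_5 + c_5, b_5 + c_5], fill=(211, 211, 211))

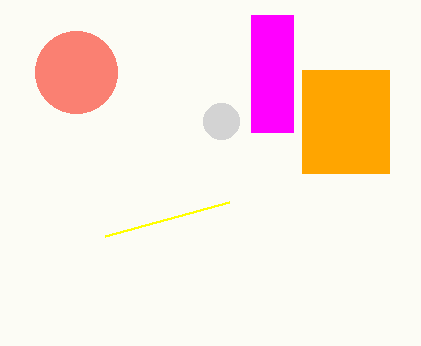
a_1 = 76
b_1 = 72
c_1 = 41
p_2 = 105
p_3 = 302
q_3 = 70
s_3 = 389
t_3 = 173
p_4 = 251
q_4 = 15
s_4 = 293
t_4 = 132
a_5 = 221
b_5 = 121
c_5 = 18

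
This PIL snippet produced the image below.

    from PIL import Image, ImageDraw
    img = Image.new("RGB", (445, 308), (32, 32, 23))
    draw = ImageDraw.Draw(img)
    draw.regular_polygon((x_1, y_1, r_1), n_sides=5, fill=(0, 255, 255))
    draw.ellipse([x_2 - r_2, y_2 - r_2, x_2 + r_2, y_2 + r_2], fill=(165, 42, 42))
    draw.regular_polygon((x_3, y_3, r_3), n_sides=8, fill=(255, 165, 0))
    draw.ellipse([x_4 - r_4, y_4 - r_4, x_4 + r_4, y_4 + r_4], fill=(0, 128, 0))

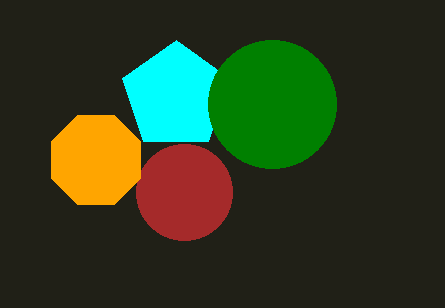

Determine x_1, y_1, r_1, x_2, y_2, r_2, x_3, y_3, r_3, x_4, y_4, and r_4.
x_1 = 176, y_1 = 96, r_1 = 56, x_2 = 184, y_2 = 192, r_2 = 48, x_3 = 96, y_3 = 160, r_3 = 48, x_4 = 272, y_4 = 104, r_4 = 64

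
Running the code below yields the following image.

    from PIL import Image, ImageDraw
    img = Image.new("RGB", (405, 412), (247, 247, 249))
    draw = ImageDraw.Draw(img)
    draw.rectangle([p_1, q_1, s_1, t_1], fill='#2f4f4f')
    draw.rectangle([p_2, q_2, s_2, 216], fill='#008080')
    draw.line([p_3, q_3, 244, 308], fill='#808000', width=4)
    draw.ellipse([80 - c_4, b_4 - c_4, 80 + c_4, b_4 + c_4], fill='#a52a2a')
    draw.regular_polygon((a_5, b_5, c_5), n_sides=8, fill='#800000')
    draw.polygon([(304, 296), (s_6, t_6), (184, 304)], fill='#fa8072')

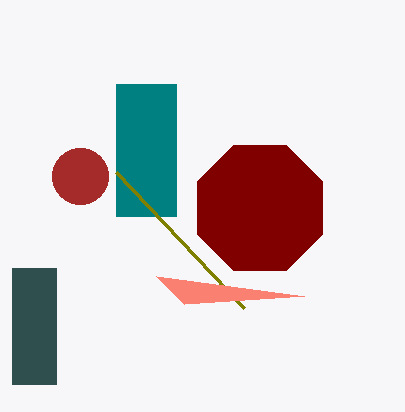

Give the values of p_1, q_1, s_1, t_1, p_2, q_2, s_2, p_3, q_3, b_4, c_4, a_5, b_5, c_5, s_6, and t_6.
p_1 = 12; q_1 = 268; s_1 = 56; t_1 = 384; p_2 = 116; q_2 = 84; s_2 = 176; p_3 = 116; q_3 = 172; b_4 = 176; c_4 = 28; a_5 = 260; b_5 = 208; c_5 = 68; s_6 = 156; t_6 = 276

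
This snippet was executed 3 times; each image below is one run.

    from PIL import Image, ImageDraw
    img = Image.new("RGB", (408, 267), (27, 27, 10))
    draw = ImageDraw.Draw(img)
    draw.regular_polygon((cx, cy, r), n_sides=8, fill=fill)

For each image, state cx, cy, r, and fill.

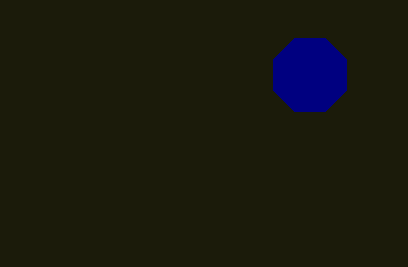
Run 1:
cx = 310; cy = 75; r = 40; fill = 'navy'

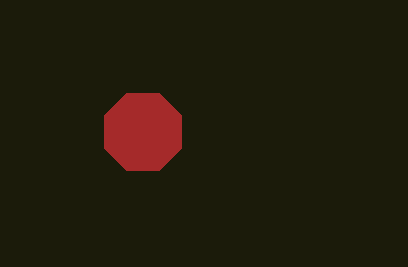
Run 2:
cx = 143
cy = 132
r = 42
fill = 'brown'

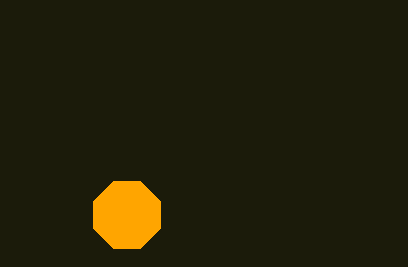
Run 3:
cx = 127, cy = 215, r = 36, fill = 'orange'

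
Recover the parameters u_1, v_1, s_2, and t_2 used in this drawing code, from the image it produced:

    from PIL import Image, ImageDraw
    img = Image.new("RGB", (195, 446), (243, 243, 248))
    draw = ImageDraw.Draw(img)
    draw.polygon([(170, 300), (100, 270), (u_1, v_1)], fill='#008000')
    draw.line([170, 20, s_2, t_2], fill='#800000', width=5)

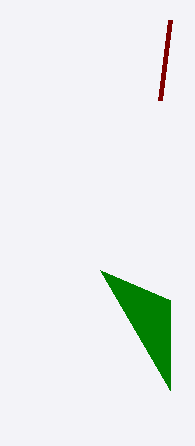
u_1 = 170; v_1 = 390; s_2 = 160; t_2 = 100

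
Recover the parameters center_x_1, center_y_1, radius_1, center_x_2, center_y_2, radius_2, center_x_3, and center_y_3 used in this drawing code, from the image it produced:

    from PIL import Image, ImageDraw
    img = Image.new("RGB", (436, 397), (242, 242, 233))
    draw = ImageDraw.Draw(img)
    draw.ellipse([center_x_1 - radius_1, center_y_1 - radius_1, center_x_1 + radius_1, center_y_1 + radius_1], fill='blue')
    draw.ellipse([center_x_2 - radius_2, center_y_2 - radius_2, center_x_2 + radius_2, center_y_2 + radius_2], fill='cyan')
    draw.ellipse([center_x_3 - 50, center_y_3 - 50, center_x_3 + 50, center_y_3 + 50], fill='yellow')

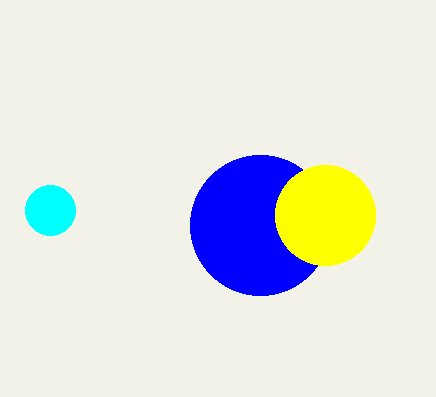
center_x_1 = 260, center_y_1 = 225, radius_1 = 70, center_x_2 = 50, center_y_2 = 210, radius_2 = 25, center_x_3 = 325, center_y_3 = 215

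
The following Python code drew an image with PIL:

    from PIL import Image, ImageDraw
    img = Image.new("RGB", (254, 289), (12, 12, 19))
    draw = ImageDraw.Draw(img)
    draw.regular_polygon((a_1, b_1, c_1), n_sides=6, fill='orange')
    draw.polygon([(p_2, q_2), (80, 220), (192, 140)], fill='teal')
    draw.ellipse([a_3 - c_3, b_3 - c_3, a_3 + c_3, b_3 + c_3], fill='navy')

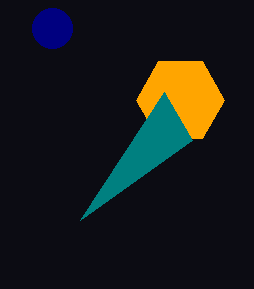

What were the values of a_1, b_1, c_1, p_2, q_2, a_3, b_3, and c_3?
a_1 = 180
b_1 = 100
c_1 = 44
p_2 = 164
q_2 = 92
a_3 = 52
b_3 = 28
c_3 = 20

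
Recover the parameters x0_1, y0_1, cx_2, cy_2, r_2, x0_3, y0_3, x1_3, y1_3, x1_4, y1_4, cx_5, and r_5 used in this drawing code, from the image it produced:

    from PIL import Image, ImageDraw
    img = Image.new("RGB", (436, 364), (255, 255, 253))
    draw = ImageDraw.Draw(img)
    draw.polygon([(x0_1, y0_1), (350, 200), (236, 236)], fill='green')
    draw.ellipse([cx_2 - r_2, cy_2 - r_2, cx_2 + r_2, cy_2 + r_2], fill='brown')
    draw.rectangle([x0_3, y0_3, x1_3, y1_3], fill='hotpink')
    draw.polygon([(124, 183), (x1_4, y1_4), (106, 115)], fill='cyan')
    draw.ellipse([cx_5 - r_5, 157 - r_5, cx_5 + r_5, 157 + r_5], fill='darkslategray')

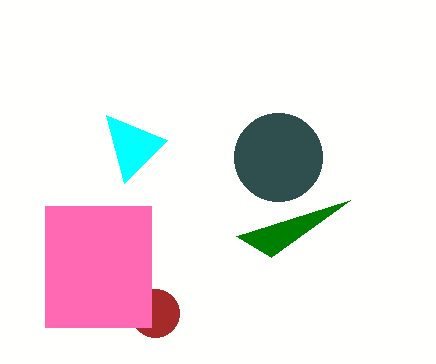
x0_1 = 271, y0_1 = 257, cx_2 = 155, cy_2 = 313, r_2 = 24, x0_3 = 45, y0_3 = 206, x1_3 = 151, y1_3 = 327, x1_4 = 167, y1_4 = 140, cx_5 = 278, r_5 = 44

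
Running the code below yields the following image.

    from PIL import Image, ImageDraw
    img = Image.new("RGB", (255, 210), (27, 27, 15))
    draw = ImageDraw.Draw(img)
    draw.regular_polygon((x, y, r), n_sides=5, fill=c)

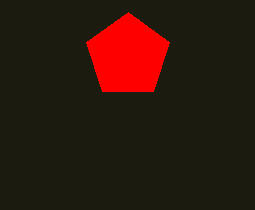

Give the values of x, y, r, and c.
x = 128; y = 56; r = 44; c = 'red'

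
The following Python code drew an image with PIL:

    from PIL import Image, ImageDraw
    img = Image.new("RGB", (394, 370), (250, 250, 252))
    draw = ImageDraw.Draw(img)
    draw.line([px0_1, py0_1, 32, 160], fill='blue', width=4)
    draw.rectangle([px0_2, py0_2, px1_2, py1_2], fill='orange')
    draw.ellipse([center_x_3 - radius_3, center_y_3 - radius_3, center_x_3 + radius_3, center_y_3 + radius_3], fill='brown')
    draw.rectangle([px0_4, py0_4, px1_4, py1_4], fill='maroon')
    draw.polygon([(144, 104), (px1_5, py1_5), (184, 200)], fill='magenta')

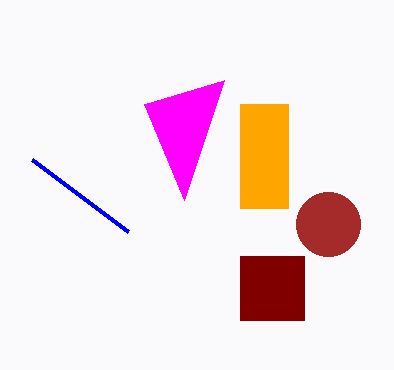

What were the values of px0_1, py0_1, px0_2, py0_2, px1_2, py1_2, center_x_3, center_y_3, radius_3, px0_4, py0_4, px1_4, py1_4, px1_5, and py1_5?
px0_1 = 128; py0_1 = 232; px0_2 = 240; py0_2 = 104; px1_2 = 288; py1_2 = 208; center_x_3 = 328; center_y_3 = 224; radius_3 = 32; px0_4 = 240; py0_4 = 256; px1_4 = 304; py1_4 = 320; px1_5 = 224; py1_5 = 80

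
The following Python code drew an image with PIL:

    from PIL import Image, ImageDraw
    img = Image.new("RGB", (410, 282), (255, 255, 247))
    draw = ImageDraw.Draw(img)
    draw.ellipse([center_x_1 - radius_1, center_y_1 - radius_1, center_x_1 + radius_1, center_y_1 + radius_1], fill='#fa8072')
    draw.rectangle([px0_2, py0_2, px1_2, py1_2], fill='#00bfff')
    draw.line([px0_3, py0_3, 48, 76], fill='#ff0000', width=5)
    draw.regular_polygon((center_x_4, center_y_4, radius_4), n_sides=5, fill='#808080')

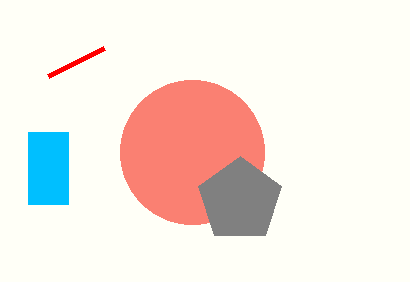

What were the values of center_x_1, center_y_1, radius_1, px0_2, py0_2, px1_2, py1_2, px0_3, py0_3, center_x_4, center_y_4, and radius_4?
center_x_1 = 192; center_y_1 = 152; radius_1 = 72; px0_2 = 28; py0_2 = 132; px1_2 = 68; py1_2 = 204; px0_3 = 104; py0_3 = 48; center_x_4 = 240; center_y_4 = 200; radius_4 = 44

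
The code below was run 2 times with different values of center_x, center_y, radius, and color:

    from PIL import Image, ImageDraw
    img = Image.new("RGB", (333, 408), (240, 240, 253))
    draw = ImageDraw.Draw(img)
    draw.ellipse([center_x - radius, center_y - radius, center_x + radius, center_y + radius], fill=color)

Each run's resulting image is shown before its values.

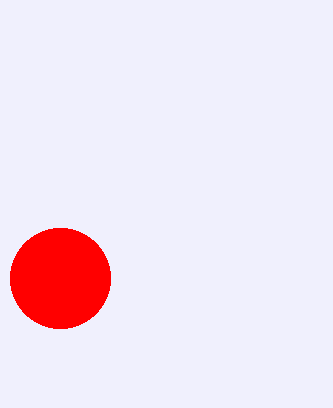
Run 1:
center_x = 60, center_y = 278, radius = 50, color = 'red'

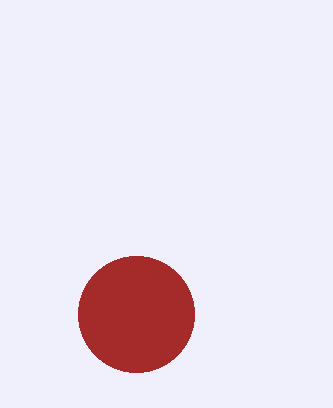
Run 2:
center_x = 136
center_y = 314
radius = 58
color = 'brown'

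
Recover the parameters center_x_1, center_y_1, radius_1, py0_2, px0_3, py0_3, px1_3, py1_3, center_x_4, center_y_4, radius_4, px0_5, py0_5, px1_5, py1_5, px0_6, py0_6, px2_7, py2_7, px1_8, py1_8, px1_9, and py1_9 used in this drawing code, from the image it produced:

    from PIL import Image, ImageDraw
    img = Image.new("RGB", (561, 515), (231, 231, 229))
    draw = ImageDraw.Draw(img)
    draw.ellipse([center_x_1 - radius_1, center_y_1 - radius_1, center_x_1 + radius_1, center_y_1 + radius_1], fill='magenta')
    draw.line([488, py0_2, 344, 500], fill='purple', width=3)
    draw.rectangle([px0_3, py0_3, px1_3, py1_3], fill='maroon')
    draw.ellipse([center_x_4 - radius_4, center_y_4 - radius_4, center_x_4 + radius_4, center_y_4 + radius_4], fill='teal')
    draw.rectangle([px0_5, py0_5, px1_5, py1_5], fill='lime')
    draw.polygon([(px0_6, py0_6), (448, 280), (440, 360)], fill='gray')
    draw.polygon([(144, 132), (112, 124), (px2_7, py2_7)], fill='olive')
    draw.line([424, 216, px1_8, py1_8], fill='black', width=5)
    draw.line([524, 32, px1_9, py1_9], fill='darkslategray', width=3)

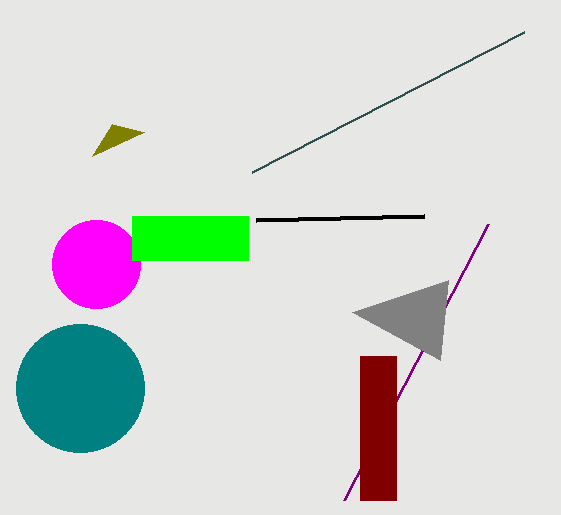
center_x_1 = 96
center_y_1 = 264
radius_1 = 44
py0_2 = 224
px0_3 = 360
py0_3 = 356
px1_3 = 396
py1_3 = 500
center_x_4 = 80
center_y_4 = 388
radius_4 = 64
px0_5 = 132
py0_5 = 216
px1_5 = 248
py1_5 = 260
px0_6 = 352
py0_6 = 312
px2_7 = 92
py2_7 = 156
px1_8 = 256
py1_8 = 220
px1_9 = 252
py1_9 = 172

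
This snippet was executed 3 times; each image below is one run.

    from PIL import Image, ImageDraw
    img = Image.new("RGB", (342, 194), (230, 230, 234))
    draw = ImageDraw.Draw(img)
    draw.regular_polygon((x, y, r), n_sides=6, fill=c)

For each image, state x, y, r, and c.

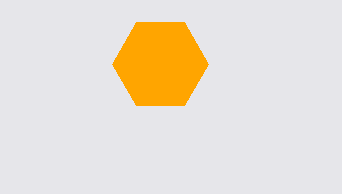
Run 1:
x = 160
y = 64
r = 48
c = 'orange'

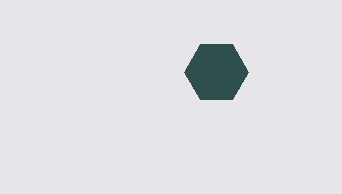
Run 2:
x = 216
y = 72
r = 32
c = 'darkslategray'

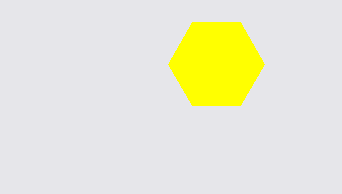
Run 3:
x = 216; y = 64; r = 48; c = 'yellow'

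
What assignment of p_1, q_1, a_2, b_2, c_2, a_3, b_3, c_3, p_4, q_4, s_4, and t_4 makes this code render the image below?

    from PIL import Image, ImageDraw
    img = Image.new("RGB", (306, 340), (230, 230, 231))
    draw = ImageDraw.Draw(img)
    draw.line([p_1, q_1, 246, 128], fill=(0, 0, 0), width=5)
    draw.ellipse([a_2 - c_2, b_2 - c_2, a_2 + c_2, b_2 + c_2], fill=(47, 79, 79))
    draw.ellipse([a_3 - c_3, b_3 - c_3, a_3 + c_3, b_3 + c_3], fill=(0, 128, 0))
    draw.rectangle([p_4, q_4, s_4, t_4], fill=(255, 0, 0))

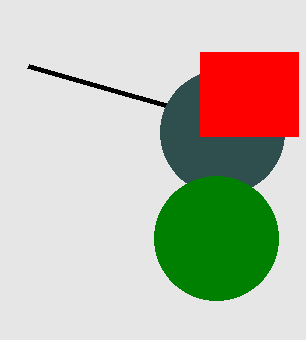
p_1 = 28
q_1 = 66
a_2 = 222
b_2 = 132
c_2 = 62
a_3 = 216
b_3 = 238
c_3 = 62
p_4 = 200
q_4 = 52
s_4 = 298
t_4 = 136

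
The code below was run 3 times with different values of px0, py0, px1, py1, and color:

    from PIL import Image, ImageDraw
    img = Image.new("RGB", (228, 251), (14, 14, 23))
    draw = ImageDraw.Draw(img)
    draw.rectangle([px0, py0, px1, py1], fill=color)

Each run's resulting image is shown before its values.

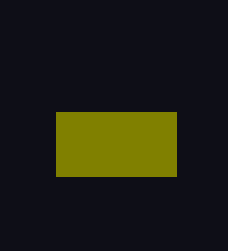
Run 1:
px0 = 56
py0 = 112
px1 = 176
py1 = 176
color = 'olive'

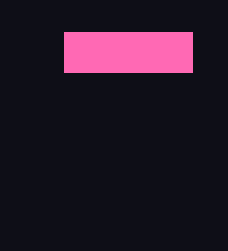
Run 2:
px0 = 64, py0 = 32, px1 = 192, py1 = 72, color = 'hotpink'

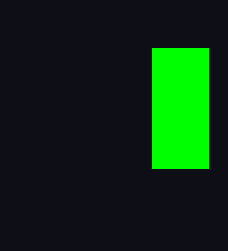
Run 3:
px0 = 152
py0 = 48
px1 = 208
py1 = 168
color = 'lime'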